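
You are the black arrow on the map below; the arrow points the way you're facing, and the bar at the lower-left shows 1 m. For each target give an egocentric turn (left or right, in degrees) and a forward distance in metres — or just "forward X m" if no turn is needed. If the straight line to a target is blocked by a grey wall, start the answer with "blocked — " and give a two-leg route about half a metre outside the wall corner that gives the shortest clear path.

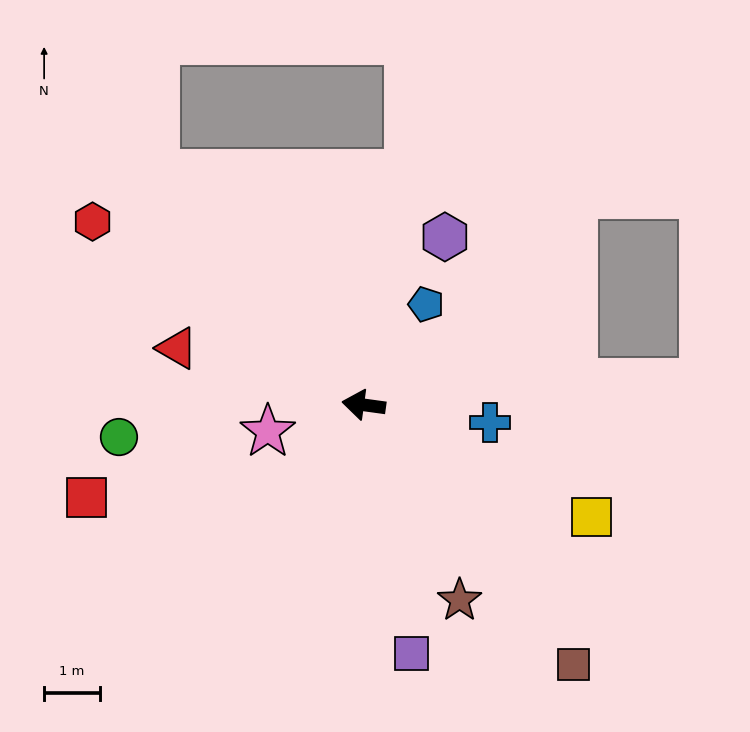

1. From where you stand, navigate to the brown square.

turn left 137°, forward 6.0 m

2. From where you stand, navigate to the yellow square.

turn left 162°, forward 4.5 m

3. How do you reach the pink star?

turn left 23°, forward 1.8 m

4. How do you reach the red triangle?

turn right 9°, forward 3.5 m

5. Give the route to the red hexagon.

turn right 26°, forward 5.8 m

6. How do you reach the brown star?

turn left 124°, forward 3.9 m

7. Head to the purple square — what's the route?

turn left 109°, forward 4.5 m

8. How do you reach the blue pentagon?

turn right 114°, forward 2.1 m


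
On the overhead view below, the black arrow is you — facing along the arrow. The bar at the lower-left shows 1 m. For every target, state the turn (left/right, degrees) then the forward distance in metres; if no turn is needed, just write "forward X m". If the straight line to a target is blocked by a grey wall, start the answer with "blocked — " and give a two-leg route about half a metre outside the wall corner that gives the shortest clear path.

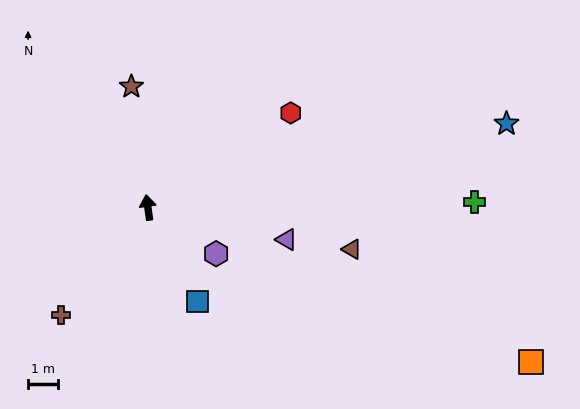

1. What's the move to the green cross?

turn right 97°, forward 10.9 m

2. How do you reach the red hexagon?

turn right 64°, forward 5.7 m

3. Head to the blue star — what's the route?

turn right 85°, forward 12.2 m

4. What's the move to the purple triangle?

turn right 111°, forward 4.7 m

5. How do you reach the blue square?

turn right 160°, forward 3.5 m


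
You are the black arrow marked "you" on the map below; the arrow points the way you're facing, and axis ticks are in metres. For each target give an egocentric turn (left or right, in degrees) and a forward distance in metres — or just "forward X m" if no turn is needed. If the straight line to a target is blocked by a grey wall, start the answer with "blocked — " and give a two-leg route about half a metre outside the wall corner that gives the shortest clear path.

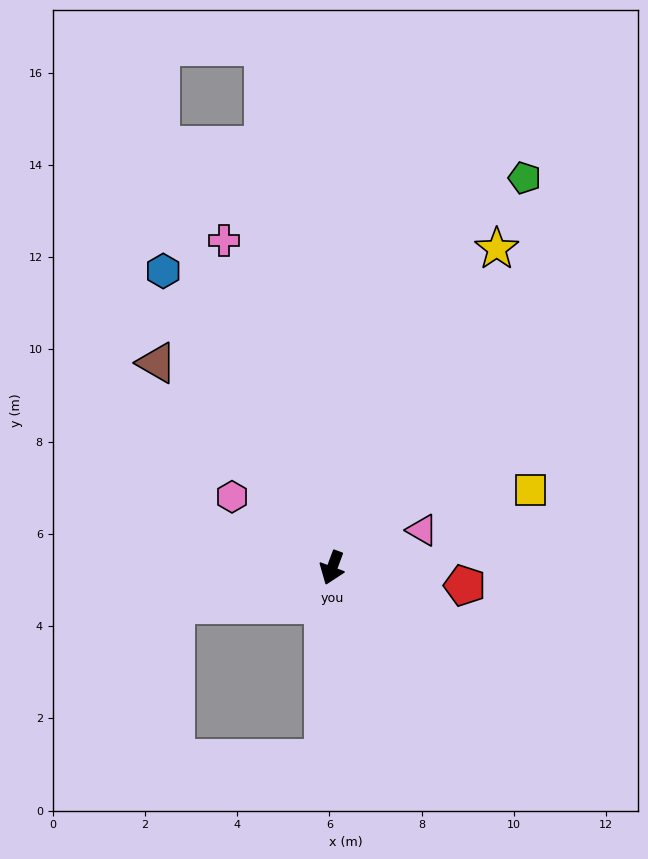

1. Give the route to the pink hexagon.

turn right 105°, forward 2.7 m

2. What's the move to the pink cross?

turn right 141°, forward 7.5 m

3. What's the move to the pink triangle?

turn left 133°, forward 2.1 m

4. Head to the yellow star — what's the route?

turn left 173°, forward 7.8 m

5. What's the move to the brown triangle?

turn right 119°, forward 5.8 m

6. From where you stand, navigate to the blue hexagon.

turn right 130°, forward 7.4 m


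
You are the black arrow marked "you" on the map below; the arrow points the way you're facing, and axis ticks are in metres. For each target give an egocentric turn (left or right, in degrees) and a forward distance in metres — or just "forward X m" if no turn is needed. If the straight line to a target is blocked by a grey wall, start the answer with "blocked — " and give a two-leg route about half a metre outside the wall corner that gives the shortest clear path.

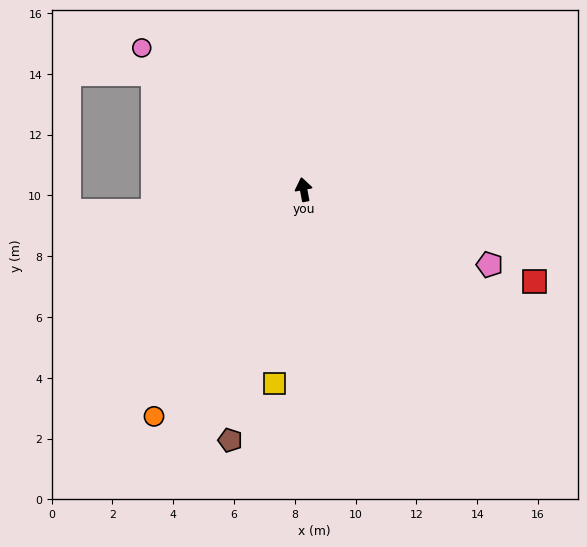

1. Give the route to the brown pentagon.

turn left 153°, forward 8.6 m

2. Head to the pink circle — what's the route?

turn left 38°, forward 7.1 m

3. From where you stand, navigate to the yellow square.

turn left 161°, forward 6.5 m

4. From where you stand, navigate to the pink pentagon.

turn right 123°, forward 6.6 m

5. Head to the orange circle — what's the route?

turn left 136°, forward 8.9 m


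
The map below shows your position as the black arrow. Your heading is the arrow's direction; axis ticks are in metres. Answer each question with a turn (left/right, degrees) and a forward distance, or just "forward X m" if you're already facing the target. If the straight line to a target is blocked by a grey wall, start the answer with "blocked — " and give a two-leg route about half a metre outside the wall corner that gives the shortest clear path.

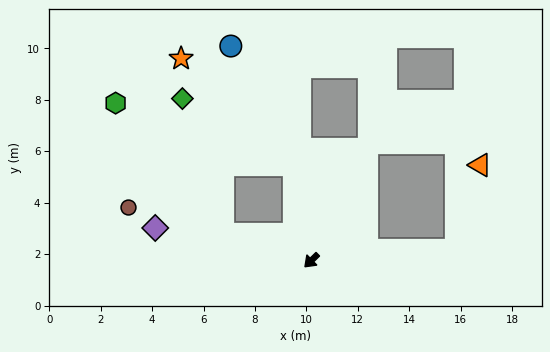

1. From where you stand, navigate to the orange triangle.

blocked — turn left 140°, forward 5.6 m, then turn left 70°, forward 3.4 m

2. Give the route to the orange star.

blocked — turn right 124°, forward 3.8 m, then turn left 36°, forward 6.0 m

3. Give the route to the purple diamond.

turn right 56°, forward 6.2 m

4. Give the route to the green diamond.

blocked — turn right 124°, forward 3.8 m, then turn left 49°, forward 5.1 m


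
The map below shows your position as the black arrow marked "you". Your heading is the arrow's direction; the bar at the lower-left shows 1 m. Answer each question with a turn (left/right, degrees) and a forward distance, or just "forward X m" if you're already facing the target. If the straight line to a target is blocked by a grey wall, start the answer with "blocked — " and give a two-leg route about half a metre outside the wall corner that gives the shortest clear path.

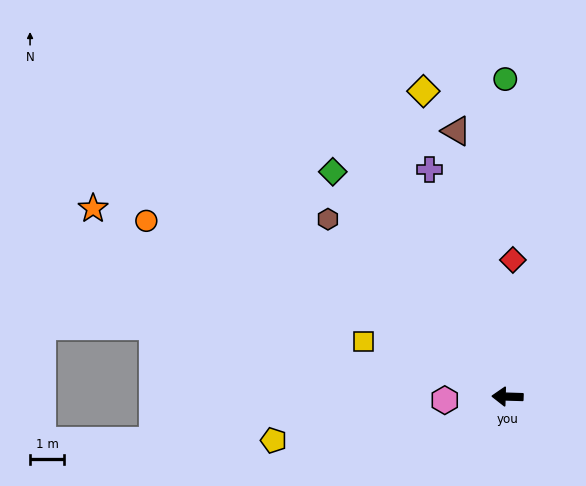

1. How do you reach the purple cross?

turn right 69°, forward 7.0 m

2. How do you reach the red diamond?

turn right 91°, forward 4.0 m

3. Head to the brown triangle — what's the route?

turn right 77°, forward 7.9 m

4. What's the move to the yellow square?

turn right 19°, forward 4.5 m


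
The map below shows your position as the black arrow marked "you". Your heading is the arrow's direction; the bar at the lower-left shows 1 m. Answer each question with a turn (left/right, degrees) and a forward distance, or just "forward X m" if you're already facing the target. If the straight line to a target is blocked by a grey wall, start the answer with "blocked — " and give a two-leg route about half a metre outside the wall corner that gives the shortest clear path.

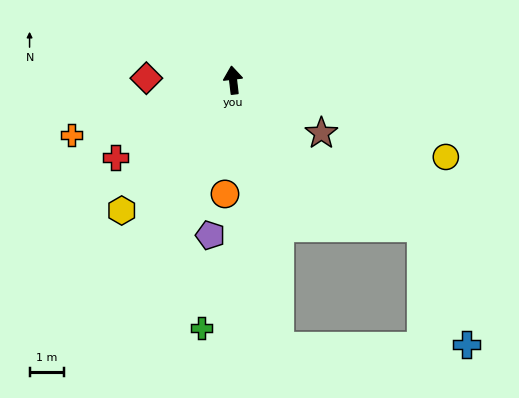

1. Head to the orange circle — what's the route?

turn left 169°, forward 3.3 m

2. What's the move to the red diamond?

turn left 82°, forward 2.5 m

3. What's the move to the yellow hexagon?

turn left 133°, forward 5.0 m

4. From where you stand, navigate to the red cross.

turn left 117°, forward 4.1 m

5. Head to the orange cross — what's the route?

turn left 102°, forward 5.0 m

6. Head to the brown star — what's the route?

turn right 128°, forward 3.0 m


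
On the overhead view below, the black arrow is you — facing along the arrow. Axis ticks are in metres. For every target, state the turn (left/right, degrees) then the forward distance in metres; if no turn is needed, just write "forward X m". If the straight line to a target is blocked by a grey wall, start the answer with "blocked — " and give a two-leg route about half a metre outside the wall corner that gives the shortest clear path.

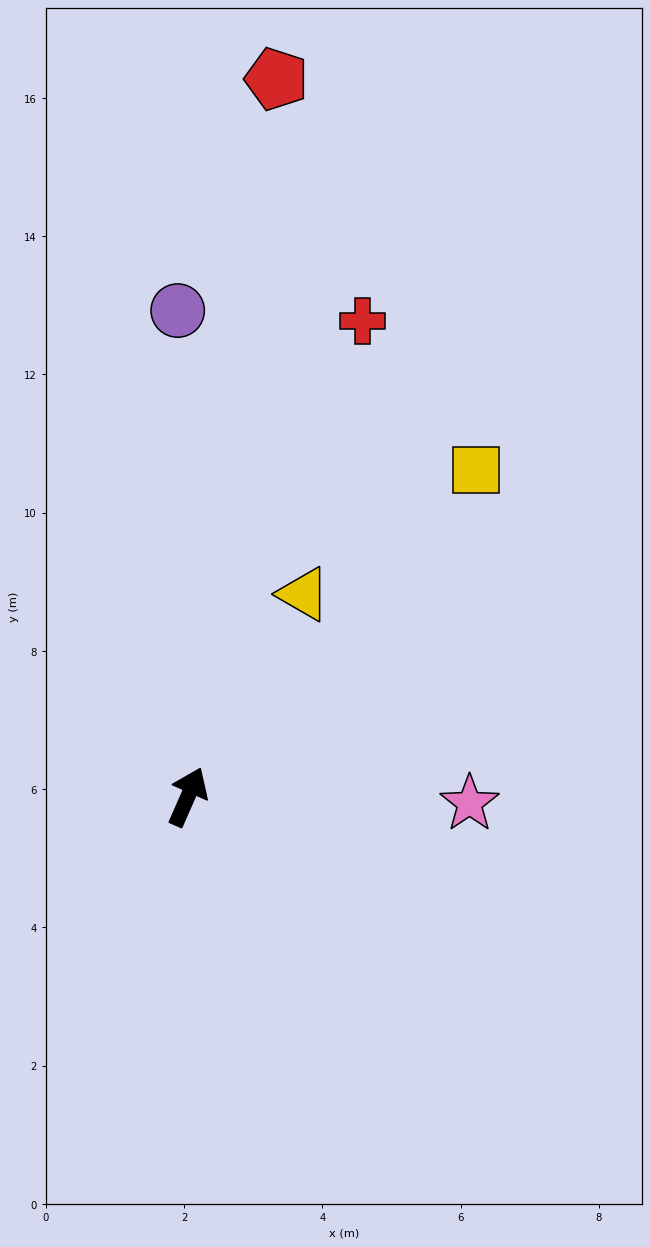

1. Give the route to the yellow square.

turn right 18°, forward 6.3 m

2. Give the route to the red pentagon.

turn left 17°, forward 10.5 m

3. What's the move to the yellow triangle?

turn right 6°, forward 3.4 m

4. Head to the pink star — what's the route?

turn right 68°, forward 4.1 m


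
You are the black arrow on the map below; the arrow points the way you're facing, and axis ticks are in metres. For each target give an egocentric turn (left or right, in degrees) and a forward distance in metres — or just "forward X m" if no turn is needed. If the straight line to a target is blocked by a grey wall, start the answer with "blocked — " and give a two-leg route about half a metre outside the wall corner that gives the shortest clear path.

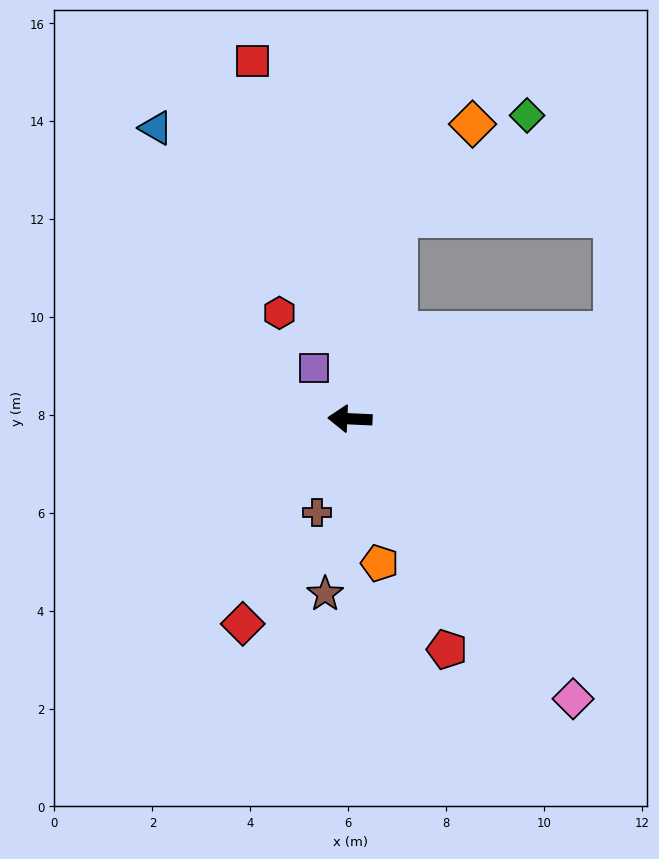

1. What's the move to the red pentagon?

turn left 115°, forward 5.1 m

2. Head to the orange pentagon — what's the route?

turn left 104°, forward 3.0 m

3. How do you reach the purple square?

turn right 52°, forward 1.3 m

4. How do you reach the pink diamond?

turn left 131°, forward 7.3 m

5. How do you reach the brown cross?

turn left 73°, forward 2.0 m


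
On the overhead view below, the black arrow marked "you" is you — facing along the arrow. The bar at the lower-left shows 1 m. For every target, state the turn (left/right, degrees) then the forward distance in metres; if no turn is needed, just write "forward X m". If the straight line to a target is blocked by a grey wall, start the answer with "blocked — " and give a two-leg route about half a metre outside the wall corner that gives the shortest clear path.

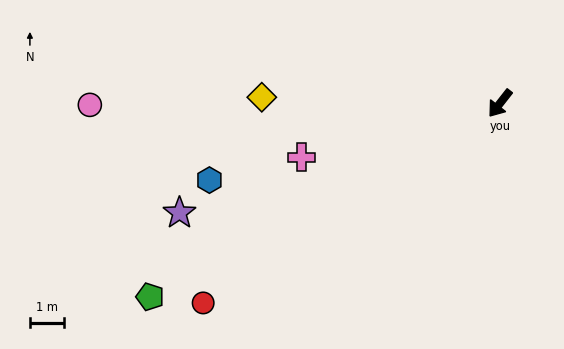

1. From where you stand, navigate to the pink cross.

turn right 37°, forward 6.0 m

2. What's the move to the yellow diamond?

turn right 53°, forward 6.9 m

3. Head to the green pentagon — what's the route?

turn right 23°, forward 11.6 m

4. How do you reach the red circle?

turn right 18°, forward 10.4 m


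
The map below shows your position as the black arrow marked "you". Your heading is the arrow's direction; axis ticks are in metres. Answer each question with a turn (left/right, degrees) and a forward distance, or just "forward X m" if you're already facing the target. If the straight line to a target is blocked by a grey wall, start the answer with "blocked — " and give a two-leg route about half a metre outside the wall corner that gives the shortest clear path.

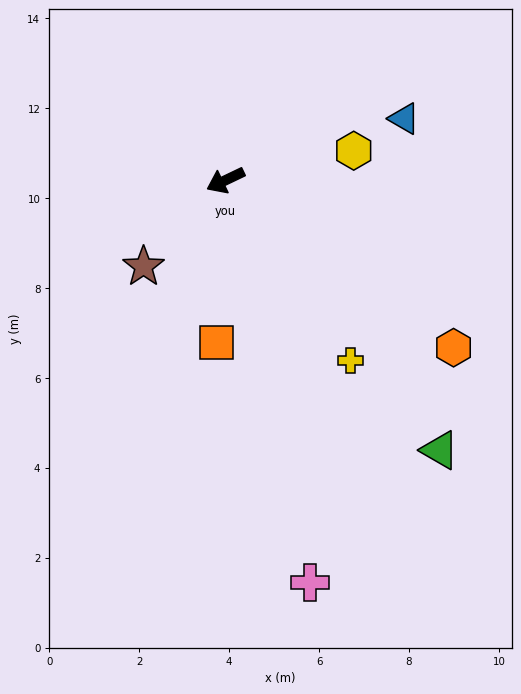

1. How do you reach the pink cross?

turn left 76°, forward 9.1 m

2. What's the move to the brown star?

turn left 21°, forward 2.6 m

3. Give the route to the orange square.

turn left 61°, forward 3.6 m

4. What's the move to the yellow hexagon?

turn left 167°, forward 2.9 m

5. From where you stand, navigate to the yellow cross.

turn left 99°, forward 4.9 m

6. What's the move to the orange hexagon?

turn left 118°, forward 6.3 m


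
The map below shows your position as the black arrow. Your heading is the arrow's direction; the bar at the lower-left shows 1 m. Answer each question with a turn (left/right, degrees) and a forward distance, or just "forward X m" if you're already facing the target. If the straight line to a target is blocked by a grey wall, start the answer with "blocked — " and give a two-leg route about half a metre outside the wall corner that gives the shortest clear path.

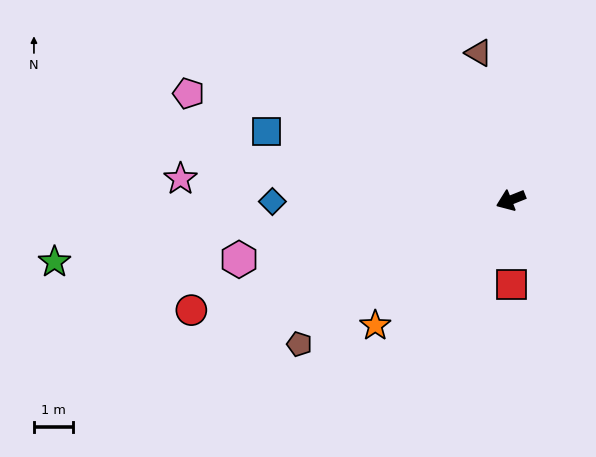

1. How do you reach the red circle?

turn right 3°, forward 8.6 m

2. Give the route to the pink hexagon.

turn right 9°, forward 7.1 m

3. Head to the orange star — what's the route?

turn left 21°, forward 4.7 m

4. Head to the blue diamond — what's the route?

turn right 21°, forward 6.0 m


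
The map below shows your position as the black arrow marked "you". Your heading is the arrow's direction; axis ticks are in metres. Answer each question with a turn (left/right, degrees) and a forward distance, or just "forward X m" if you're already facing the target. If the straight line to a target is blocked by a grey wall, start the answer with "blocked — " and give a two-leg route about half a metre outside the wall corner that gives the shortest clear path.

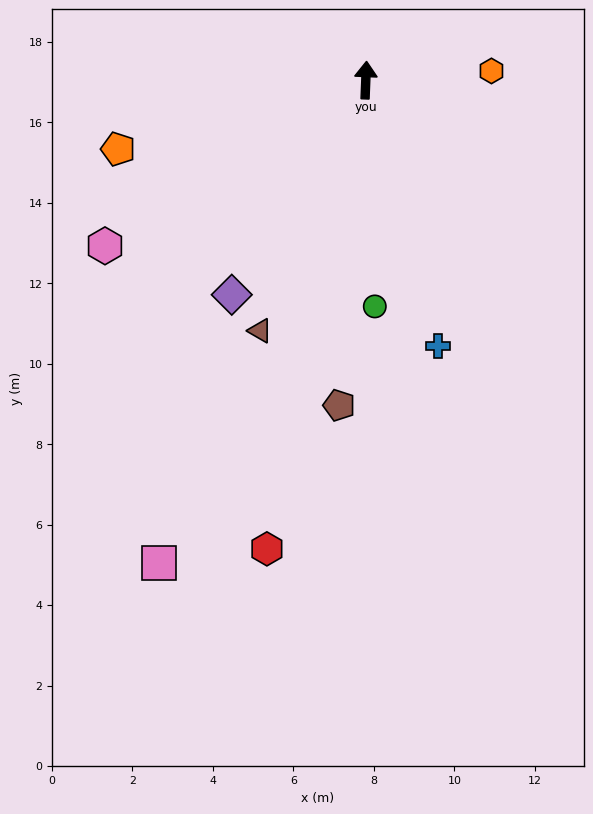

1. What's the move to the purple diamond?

turn left 150°, forward 6.3 m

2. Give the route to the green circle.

turn right 175°, forward 5.6 m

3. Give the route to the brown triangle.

turn left 159°, forward 6.8 m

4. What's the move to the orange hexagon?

turn right 84°, forward 3.1 m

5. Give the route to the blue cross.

turn right 163°, forward 6.8 m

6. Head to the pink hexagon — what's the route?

turn left 125°, forward 7.7 m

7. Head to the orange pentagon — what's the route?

turn left 108°, forward 6.4 m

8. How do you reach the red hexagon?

turn left 170°, forward 11.9 m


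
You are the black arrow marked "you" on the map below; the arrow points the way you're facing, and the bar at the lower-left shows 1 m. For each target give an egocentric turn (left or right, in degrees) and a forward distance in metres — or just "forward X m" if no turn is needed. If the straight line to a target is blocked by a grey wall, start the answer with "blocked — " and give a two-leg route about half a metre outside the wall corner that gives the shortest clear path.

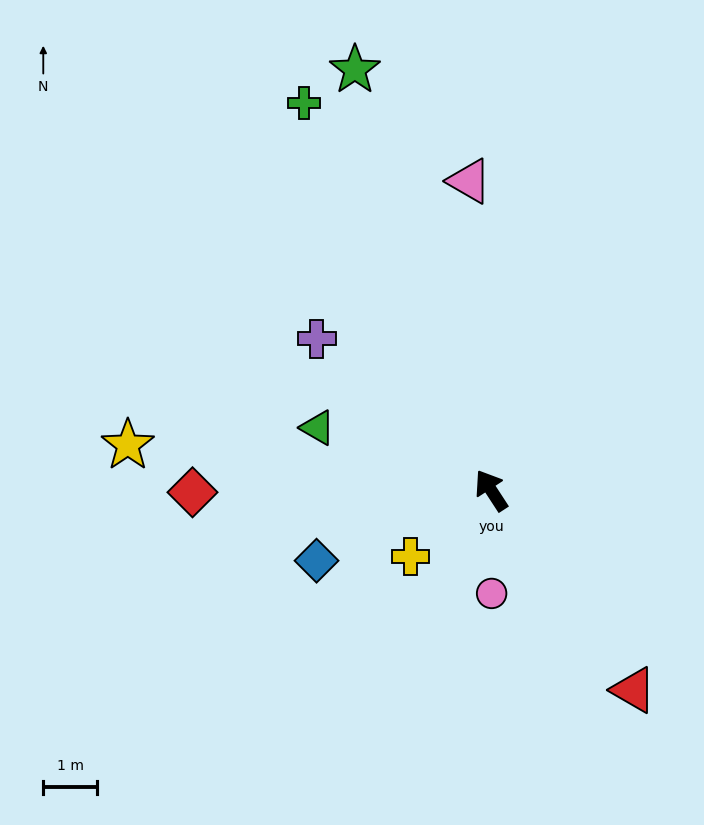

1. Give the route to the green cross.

turn right 7°, forward 8.0 m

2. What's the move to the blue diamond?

turn left 79°, forward 3.5 m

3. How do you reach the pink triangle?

turn right 29°, forward 5.8 m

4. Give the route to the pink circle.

turn left 147°, forward 1.9 m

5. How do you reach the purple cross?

turn left 16°, forward 4.3 m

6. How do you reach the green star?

turn right 15°, forward 8.3 m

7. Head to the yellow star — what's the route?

turn left 50°, forward 6.8 m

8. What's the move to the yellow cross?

turn left 96°, forward 1.9 m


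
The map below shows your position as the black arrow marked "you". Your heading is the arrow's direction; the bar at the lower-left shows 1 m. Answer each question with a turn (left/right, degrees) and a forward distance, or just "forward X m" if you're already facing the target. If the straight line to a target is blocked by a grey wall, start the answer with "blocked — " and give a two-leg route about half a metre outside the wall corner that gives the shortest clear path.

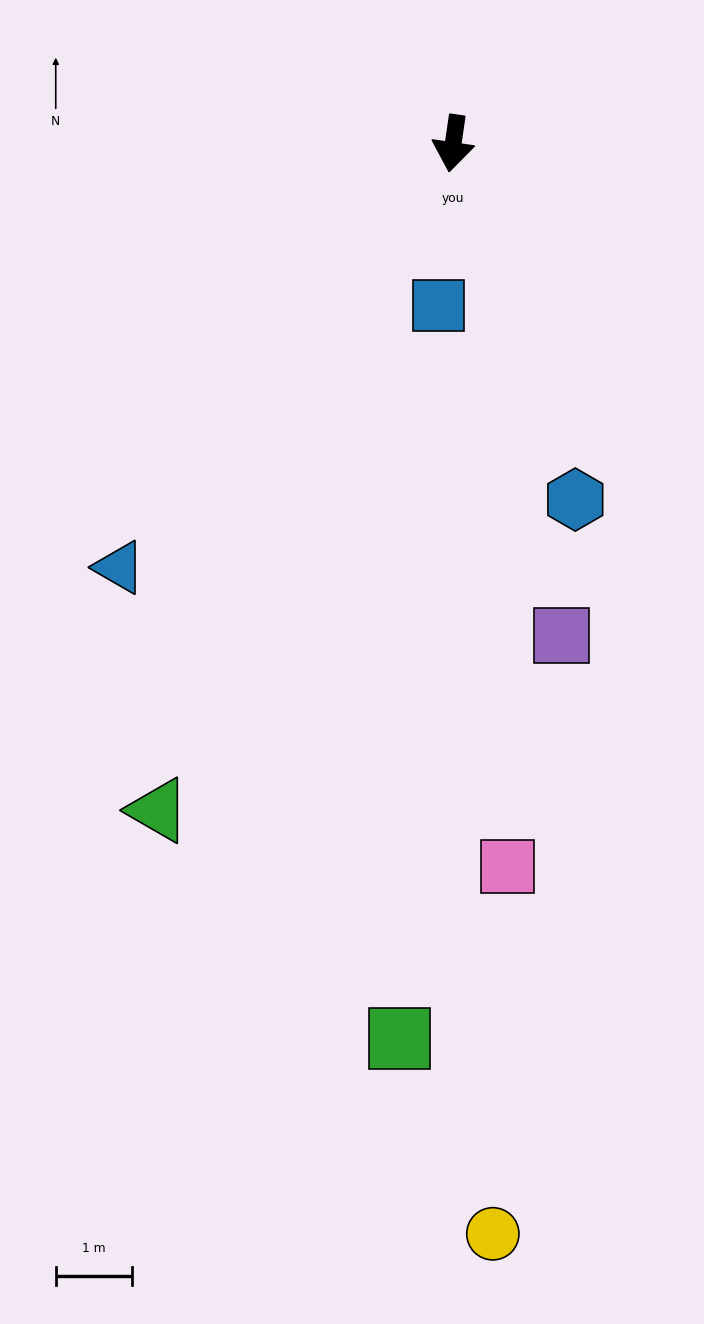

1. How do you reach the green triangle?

turn right 16°, forward 9.5 m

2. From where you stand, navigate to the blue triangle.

turn right 30°, forward 7.0 m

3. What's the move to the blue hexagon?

turn left 27°, forward 4.9 m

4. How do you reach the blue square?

turn left 3°, forward 2.1 m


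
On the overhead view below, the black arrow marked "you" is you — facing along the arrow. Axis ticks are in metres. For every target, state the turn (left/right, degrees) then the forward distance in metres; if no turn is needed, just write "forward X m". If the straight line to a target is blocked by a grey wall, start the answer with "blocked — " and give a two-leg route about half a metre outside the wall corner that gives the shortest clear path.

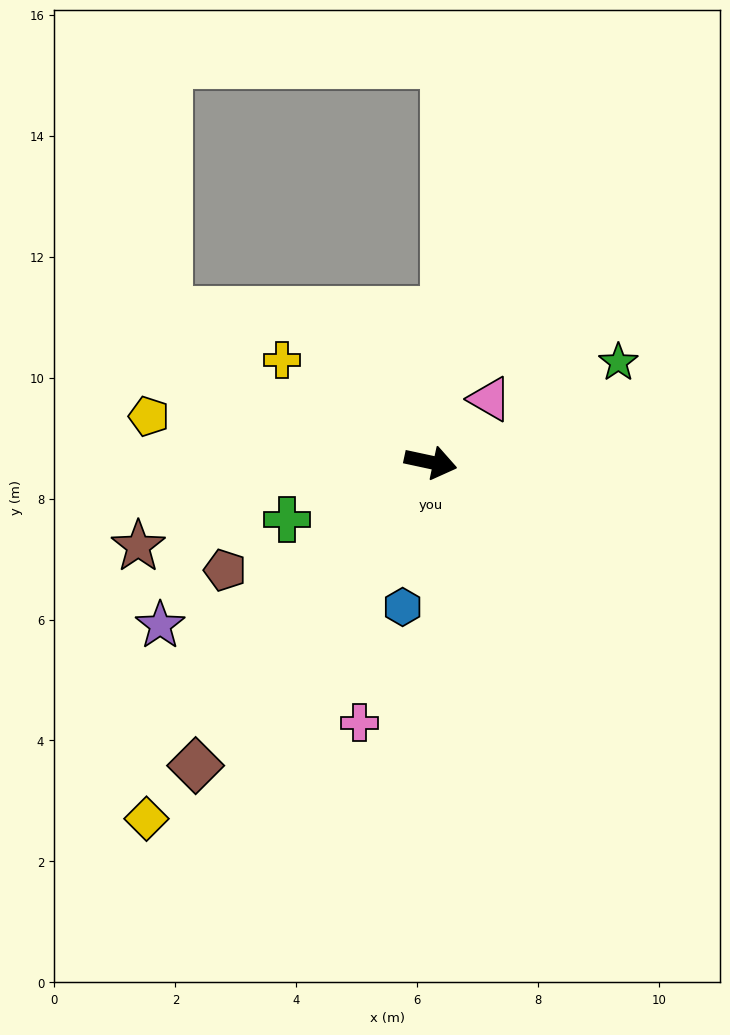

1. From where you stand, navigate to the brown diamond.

turn right 116°, forward 6.3 m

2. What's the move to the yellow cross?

turn left 158°, forward 3.0 m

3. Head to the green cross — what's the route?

turn right 146°, forward 2.6 m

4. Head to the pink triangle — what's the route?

turn left 59°, forward 1.4 m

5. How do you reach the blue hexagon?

turn right 89°, forward 2.4 m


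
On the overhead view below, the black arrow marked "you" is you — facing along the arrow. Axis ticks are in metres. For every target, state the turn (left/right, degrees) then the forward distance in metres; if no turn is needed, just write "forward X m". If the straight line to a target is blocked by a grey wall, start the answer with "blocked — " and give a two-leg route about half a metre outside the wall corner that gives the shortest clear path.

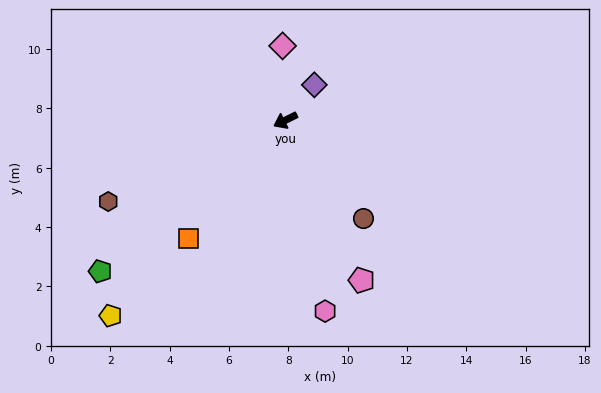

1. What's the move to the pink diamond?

turn right 114°, forward 2.5 m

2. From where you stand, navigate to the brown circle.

turn left 102°, forward 4.2 m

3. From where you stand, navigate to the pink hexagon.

turn left 75°, forward 6.6 m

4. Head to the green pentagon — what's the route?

turn left 13°, forward 8.1 m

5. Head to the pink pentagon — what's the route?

turn left 89°, forward 6.0 m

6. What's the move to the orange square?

turn left 24°, forward 5.2 m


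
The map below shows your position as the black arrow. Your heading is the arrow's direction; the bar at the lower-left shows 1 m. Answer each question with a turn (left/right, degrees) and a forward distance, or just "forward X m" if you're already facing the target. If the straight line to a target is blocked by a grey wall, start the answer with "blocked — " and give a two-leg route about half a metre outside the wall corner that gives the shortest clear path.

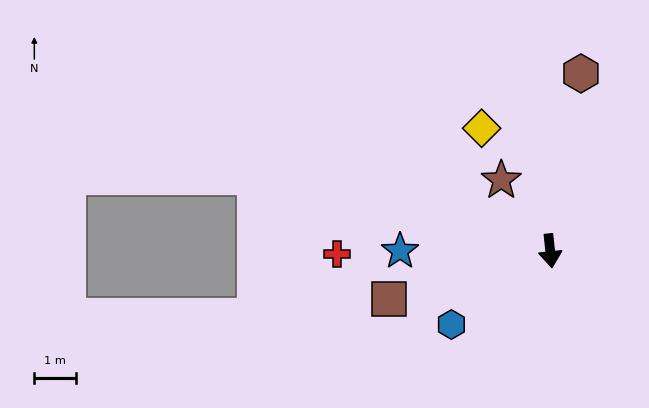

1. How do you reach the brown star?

turn right 151°, forward 2.0 m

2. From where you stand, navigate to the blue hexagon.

turn right 59°, forward 2.9 m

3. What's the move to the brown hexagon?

turn left 164°, forward 4.3 m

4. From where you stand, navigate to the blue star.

turn right 96°, forward 3.6 m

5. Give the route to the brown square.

turn right 79°, forward 4.0 m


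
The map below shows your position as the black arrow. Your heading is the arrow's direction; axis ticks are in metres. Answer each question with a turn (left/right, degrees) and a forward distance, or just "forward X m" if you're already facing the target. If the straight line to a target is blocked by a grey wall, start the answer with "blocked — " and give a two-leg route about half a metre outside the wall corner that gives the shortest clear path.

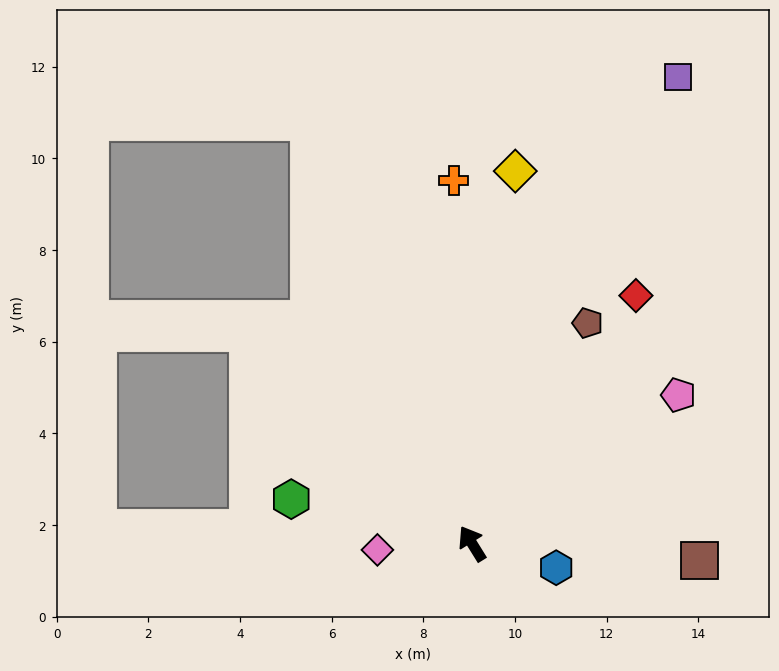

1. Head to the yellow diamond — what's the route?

turn right 38°, forward 8.2 m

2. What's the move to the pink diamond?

turn left 62°, forward 2.1 m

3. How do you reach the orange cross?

turn right 29°, forward 7.9 m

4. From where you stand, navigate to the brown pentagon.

turn right 59°, forward 5.4 m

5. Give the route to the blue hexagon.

turn right 138°, forward 1.9 m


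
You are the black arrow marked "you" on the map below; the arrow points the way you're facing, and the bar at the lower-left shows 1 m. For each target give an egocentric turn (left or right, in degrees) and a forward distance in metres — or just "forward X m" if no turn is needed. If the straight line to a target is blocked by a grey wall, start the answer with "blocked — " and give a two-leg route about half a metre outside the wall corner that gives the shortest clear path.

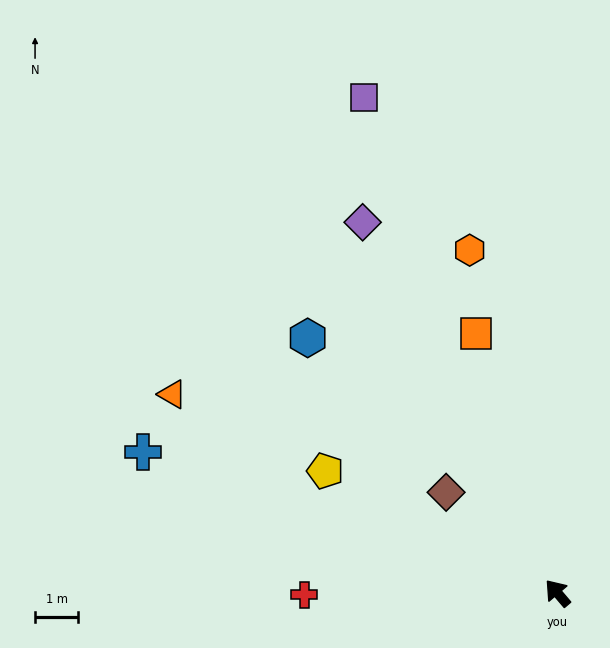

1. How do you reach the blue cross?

turn left 31°, forward 10.2 m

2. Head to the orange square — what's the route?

turn right 23°, forward 6.3 m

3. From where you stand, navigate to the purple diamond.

turn right 13°, forward 9.7 m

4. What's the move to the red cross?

turn left 50°, forward 5.9 m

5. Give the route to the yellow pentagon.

turn left 22°, forward 6.1 m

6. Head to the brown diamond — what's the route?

turn left 7°, forward 3.5 m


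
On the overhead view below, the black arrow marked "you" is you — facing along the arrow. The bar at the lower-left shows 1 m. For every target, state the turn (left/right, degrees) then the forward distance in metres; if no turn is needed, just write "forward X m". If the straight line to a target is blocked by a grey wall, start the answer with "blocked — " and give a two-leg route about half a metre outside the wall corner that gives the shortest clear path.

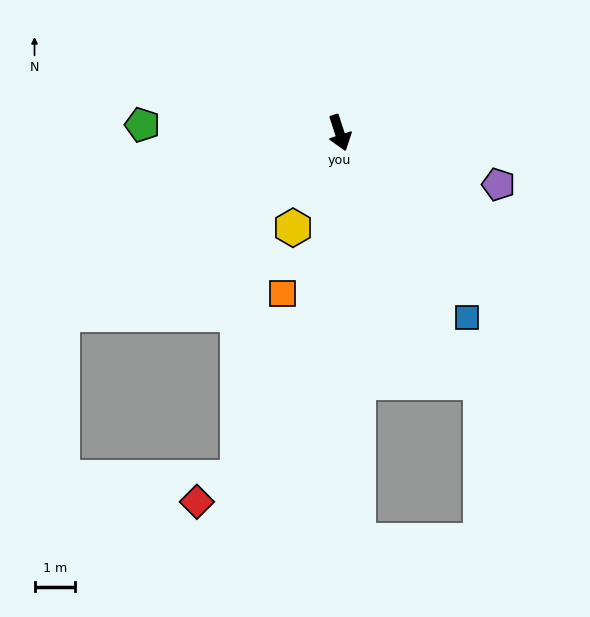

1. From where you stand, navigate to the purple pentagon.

turn left 54°, forward 4.1 m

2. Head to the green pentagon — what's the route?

turn right 110°, forward 4.8 m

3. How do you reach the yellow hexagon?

turn right 44°, forward 2.6 m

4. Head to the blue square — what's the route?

turn left 16°, forward 5.5 m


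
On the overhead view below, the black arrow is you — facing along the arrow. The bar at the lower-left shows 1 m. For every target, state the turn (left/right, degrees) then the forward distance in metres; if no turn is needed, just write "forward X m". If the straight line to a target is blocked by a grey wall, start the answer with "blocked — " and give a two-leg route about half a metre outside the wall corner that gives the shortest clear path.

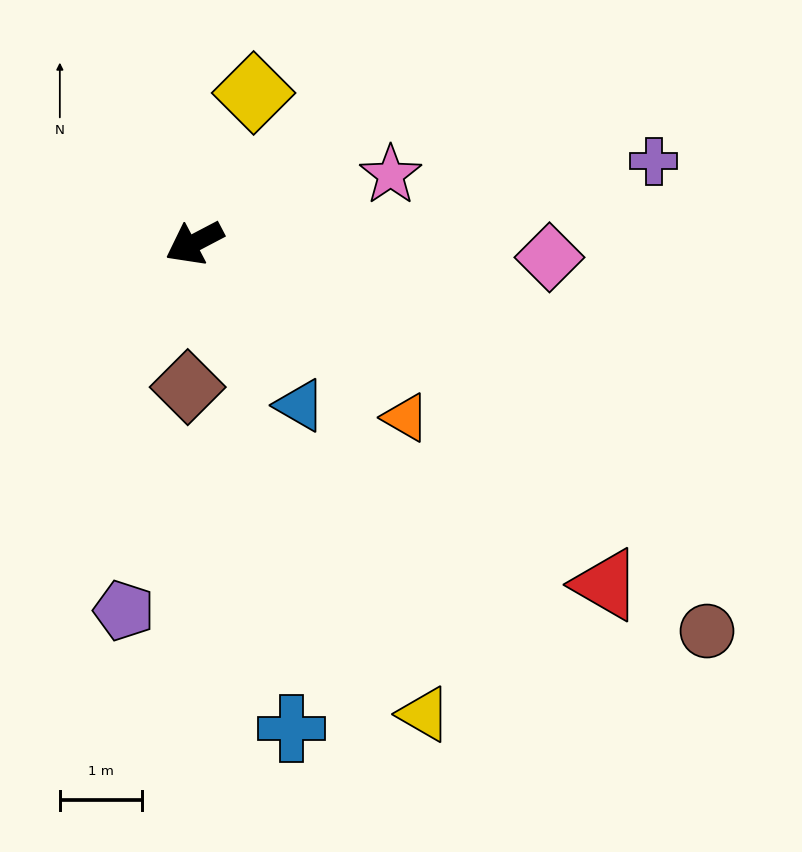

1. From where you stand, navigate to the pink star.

turn left 171°, forward 2.5 m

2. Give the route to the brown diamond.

turn left 60°, forward 1.8 m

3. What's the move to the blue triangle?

turn left 95°, forward 2.4 m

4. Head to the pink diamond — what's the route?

turn left 150°, forward 4.3 m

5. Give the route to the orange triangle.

turn left 113°, forward 3.3 m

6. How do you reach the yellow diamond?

turn right 139°, forward 2.0 m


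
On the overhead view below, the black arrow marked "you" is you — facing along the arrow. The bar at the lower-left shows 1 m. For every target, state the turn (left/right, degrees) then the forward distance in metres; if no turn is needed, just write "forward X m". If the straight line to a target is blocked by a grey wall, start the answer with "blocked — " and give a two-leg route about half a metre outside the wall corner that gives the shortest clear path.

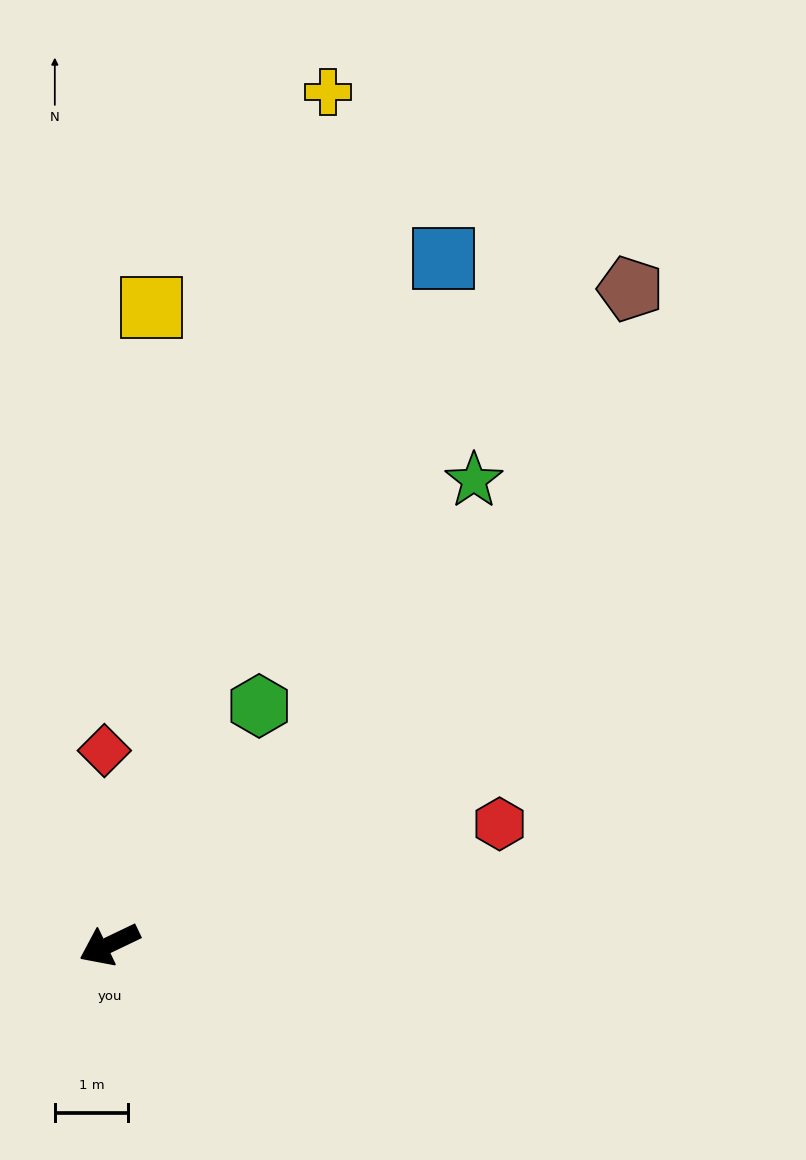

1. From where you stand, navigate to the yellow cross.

turn right 130°, forward 12.0 m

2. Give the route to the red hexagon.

turn left 172°, forward 5.5 m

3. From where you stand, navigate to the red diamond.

turn right 114°, forward 2.6 m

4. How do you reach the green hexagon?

turn right 148°, forward 3.8 m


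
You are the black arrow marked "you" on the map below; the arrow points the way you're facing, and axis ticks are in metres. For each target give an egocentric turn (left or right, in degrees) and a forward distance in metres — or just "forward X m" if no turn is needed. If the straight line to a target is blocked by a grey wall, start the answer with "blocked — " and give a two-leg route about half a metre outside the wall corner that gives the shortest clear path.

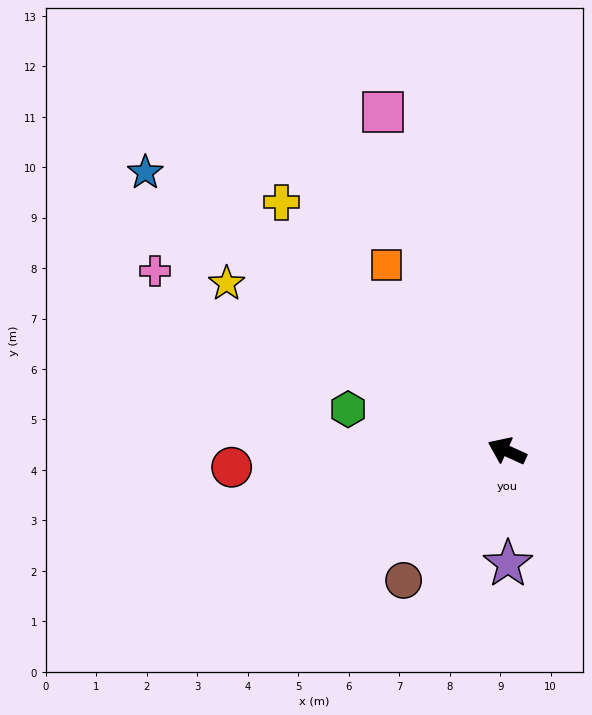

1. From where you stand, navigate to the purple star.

turn left 115°, forward 2.2 m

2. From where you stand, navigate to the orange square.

turn right 33°, forward 4.4 m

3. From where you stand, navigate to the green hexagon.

turn left 10°, forward 3.3 m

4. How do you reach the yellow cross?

turn right 23°, forward 6.6 m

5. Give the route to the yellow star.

turn right 6°, forward 6.5 m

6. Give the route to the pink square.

turn right 45°, forward 7.2 m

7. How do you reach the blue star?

turn right 13°, forward 9.0 m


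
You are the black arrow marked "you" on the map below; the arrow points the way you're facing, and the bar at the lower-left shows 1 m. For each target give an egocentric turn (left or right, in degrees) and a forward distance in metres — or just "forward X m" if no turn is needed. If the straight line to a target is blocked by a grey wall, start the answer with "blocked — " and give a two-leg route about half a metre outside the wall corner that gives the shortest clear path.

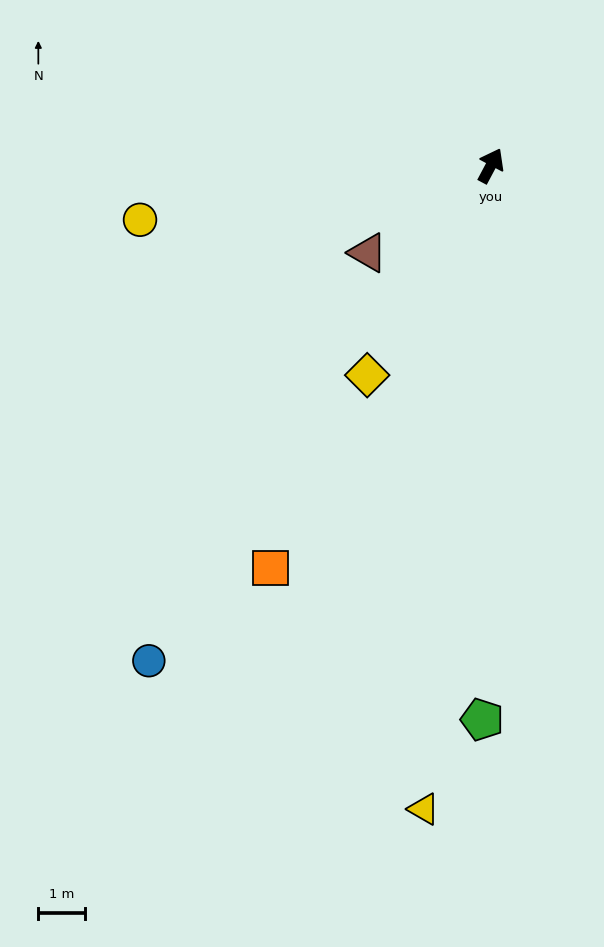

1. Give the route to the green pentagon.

turn right 153°, forward 12.0 m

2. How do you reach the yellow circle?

turn left 127°, forward 7.7 m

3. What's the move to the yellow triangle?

turn right 158°, forward 14.0 m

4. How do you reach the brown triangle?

turn left 153°, forward 3.3 m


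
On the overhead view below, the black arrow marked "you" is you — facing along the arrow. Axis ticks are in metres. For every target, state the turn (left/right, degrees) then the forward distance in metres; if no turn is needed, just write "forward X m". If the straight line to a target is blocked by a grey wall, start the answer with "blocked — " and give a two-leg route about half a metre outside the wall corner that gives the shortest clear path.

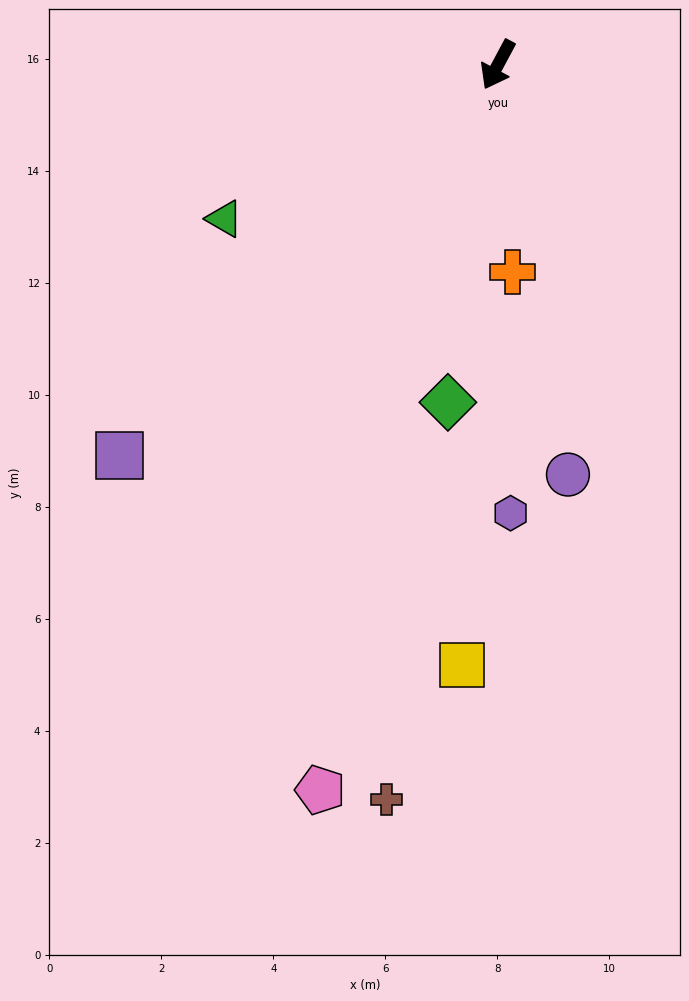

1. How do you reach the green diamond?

turn left 20°, forward 6.1 m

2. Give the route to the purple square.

turn right 16°, forward 9.7 m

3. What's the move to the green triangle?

turn right 32°, forward 5.6 m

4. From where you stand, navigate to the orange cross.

turn left 32°, forward 3.7 m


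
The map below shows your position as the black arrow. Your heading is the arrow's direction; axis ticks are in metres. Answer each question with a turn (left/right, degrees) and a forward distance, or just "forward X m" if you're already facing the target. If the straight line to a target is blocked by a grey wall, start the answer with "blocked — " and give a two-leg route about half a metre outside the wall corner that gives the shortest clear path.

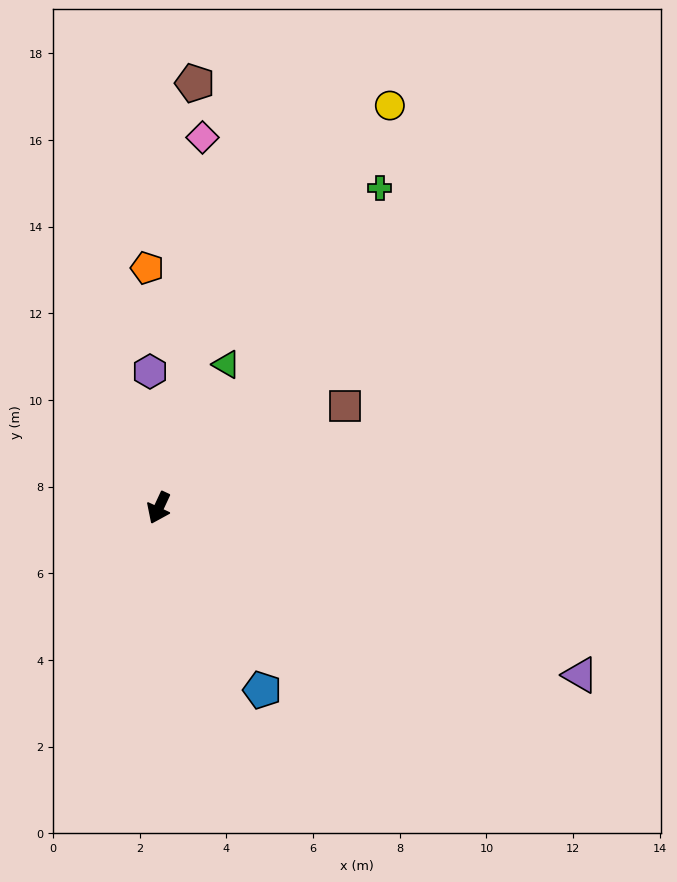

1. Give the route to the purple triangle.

turn left 93°, forward 10.5 m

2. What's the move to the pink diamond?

turn right 162°, forward 8.6 m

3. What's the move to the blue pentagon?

turn left 55°, forward 4.8 m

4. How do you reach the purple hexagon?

turn right 151°, forward 3.2 m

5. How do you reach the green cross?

turn left 170°, forward 9.0 m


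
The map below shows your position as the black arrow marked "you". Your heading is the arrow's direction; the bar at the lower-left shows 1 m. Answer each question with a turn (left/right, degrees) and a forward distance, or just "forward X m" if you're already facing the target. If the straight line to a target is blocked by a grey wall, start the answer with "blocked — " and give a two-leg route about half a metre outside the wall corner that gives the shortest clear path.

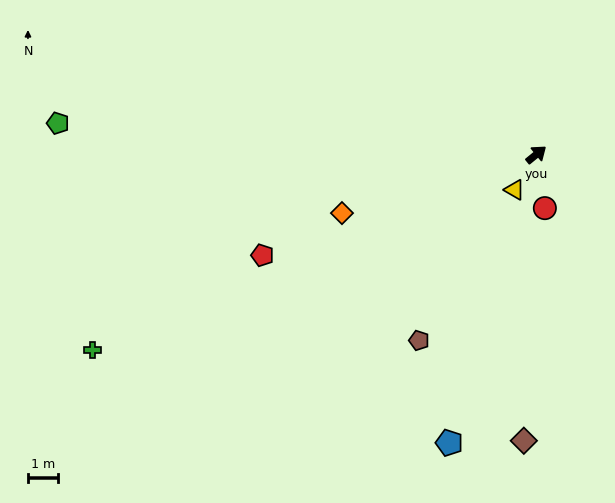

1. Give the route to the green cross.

turn left 165°, forward 16.3 m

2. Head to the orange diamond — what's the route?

turn left 158°, forward 6.8 m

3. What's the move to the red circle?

turn right 120°, forward 1.8 m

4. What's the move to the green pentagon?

turn left 137°, forward 16.1 m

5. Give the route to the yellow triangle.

turn right 161°, forward 1.4 m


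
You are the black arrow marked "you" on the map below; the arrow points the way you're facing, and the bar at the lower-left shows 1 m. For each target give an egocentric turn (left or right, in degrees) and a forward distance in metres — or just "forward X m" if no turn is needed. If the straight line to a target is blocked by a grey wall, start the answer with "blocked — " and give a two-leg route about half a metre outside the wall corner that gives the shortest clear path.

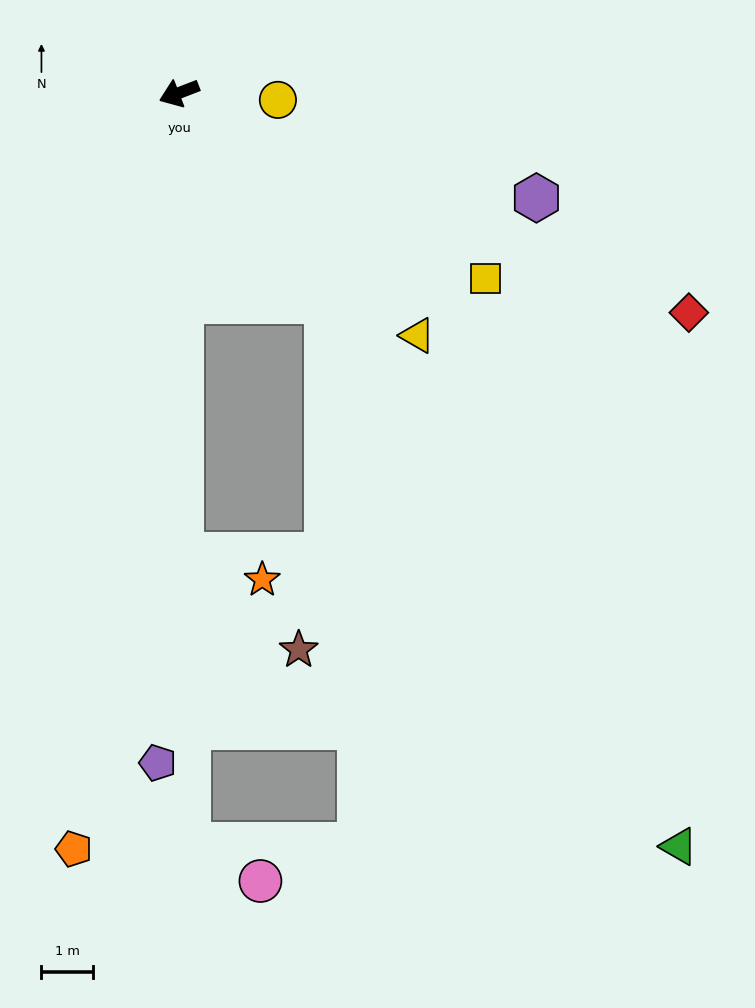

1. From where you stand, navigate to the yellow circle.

turn left 155°, forward 1.9 m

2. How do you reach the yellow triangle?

turn left 113°, forward 6.5 m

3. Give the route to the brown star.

blocked — turn left 69°, forward 8.9 m, then turn left 51°, forward 2.9 m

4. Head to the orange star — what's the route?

blocked — turn left 69°, forward 8.9 m, then turn left 73°, forward 1.6 m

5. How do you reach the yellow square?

turn left 128°, forward 6.9 m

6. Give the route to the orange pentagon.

turn left 61°, forward 14.7 m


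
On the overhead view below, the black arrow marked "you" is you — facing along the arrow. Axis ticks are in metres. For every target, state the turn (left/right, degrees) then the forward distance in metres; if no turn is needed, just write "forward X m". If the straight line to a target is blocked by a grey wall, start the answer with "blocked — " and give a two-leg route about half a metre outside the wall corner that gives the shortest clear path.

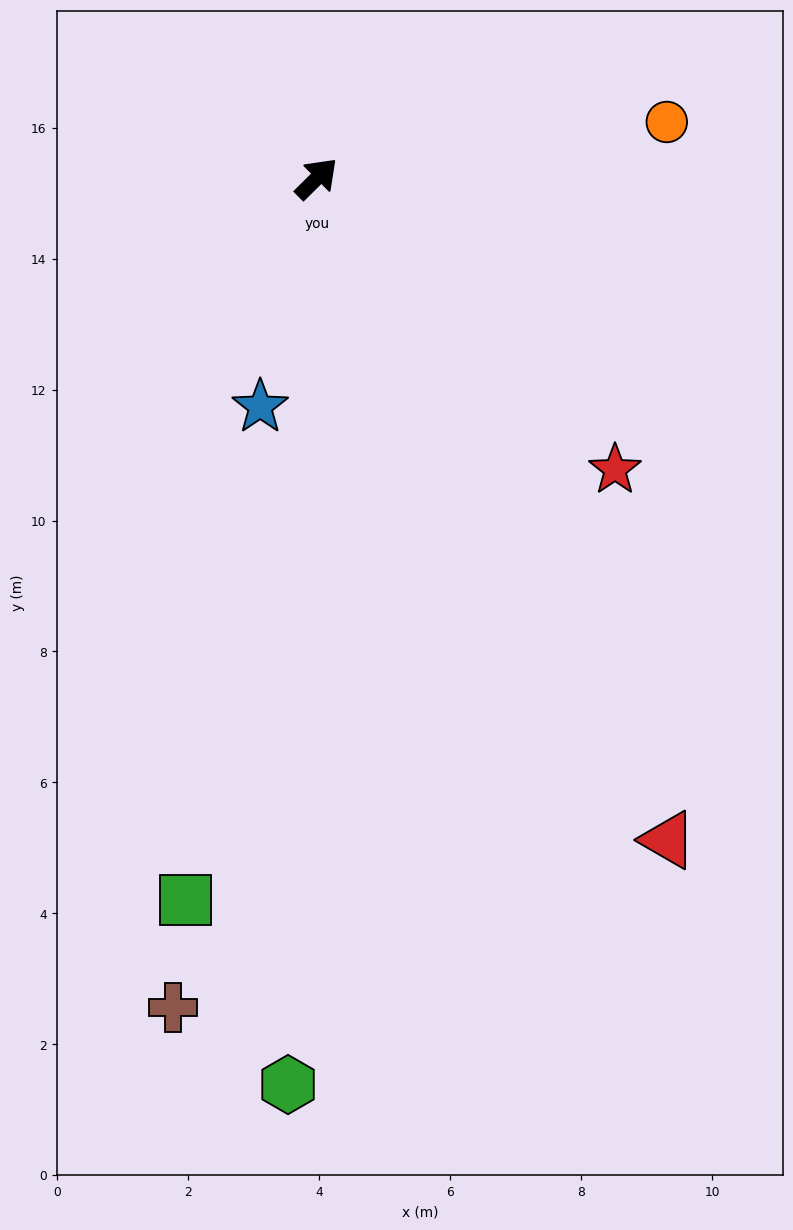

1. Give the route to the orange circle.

turn right 36°, forward 5.4 m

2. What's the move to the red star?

turn right 89°, forward 6.4 m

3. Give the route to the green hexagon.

turn right 137°, forward 13.8 m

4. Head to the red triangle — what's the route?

turn right 107°, forward 11.4 m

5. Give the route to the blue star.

turn right 149°, forward 3.6 m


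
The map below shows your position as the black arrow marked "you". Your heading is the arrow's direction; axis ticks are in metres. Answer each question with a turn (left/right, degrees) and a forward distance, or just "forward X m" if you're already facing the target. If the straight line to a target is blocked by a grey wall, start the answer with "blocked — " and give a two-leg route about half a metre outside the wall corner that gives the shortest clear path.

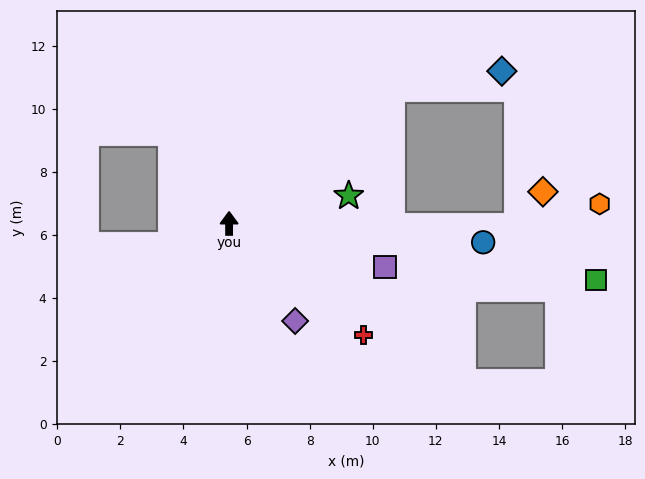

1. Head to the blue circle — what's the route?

turn right 94°, forward 8.1 m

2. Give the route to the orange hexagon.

blocked — turn right 91°, forward 9.1 m, then turn left 16°, forward 2.7 m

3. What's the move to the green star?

turn right 77°, forward 3.9 m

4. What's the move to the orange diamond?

blocked — turn right 91°, forward 9.1 m, then turn left 54°, forward 1.4 m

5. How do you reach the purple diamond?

turn right 146°, forward 3.7 m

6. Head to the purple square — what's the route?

turn right 106°, forward 5.1 m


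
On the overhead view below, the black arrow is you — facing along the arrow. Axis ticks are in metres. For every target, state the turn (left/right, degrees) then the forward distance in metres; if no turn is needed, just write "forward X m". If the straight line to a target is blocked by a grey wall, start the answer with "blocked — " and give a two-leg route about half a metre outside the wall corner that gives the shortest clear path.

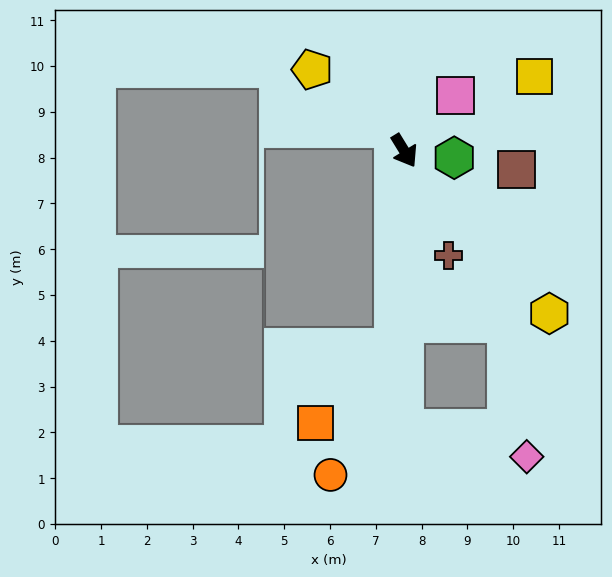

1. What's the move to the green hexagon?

turn left 51°, forward 1.1 m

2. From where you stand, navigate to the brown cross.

turn right 9°, forward 2.5 m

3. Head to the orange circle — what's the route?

blocked — turn right 35°, forward 4.3 m, then turn right 23°, forward 3.1 m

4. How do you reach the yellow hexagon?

turn left 10°, forward 4.8 m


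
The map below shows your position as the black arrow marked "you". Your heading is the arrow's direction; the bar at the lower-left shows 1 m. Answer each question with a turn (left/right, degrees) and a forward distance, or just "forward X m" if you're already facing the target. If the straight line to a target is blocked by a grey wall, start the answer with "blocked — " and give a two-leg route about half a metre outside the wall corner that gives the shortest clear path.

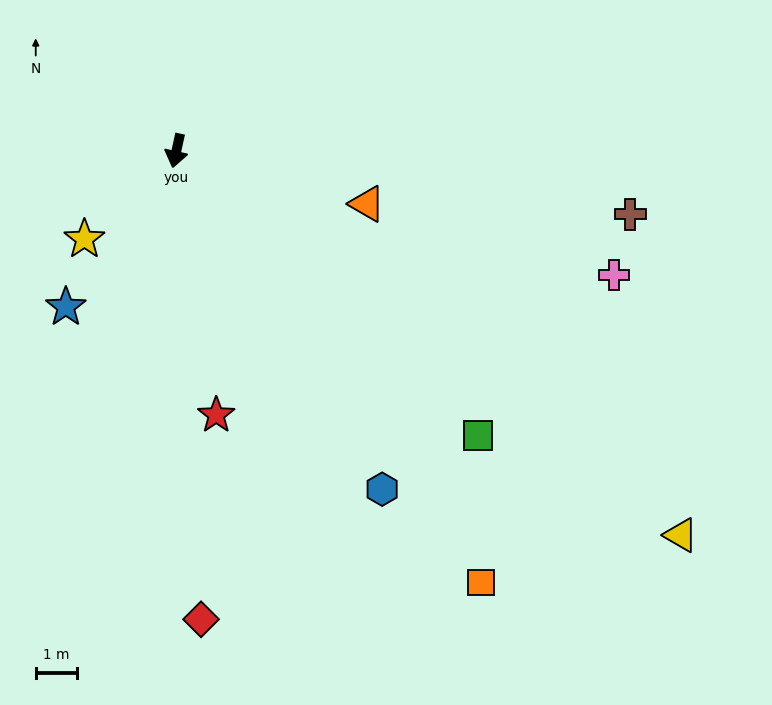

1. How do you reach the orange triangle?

turn left 87°, forward 4.8 m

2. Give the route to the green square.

turn left 59°, forward 10.0 m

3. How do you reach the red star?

turn left 21°, forward 6.4 m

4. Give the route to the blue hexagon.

turn left 44°, forward 9.6 m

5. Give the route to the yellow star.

turn right 34°, forward 3.1 m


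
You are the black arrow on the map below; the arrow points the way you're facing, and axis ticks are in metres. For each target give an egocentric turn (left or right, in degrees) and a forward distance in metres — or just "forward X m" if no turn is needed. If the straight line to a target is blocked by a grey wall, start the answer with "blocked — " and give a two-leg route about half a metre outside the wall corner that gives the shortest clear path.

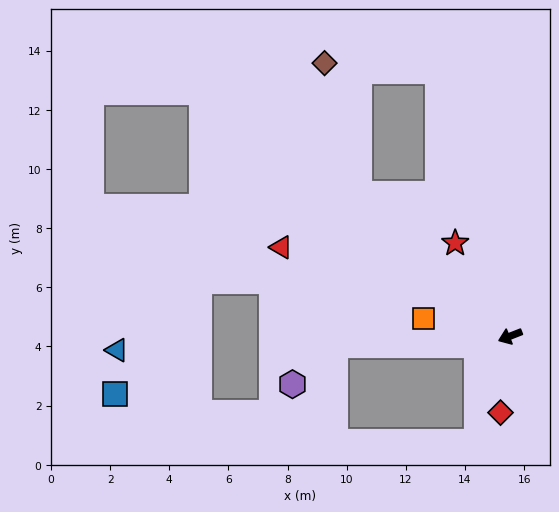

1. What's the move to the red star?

turn right 81°, forward 3.7 m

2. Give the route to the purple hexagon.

blocked — turn right 18°, forward 5.9 m, then turn left 38°, forward 2.0 m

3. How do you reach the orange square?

turn right 33°, forward 3.0 m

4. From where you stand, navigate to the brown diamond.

blocked — turn right 65°, forward 7.0 m, then turn right 31°, forward 4.6 m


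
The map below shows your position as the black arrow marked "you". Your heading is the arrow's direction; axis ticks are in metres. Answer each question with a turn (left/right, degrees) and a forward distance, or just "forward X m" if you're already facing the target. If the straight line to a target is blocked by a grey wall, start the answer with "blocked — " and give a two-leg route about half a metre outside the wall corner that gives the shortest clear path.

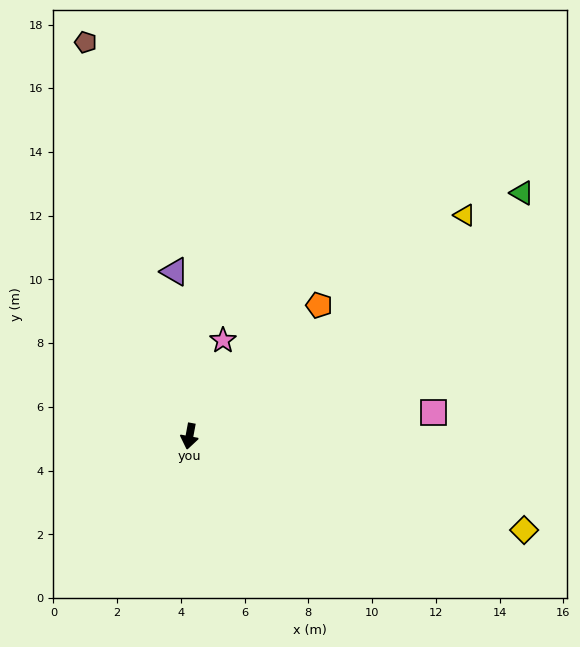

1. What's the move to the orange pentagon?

turn left 146°, forward 5.8 m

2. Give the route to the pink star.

turn left 171°, forward 3.2 m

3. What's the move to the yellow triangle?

turn left 139°, forward 11.1 m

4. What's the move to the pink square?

turn left 106°, forward 7.7 m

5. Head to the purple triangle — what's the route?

turn right 164°, forward 5.2 m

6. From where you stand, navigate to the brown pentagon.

turn right 155°, forward 12.8 m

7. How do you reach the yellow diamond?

turn left 85°, forward 10.9 m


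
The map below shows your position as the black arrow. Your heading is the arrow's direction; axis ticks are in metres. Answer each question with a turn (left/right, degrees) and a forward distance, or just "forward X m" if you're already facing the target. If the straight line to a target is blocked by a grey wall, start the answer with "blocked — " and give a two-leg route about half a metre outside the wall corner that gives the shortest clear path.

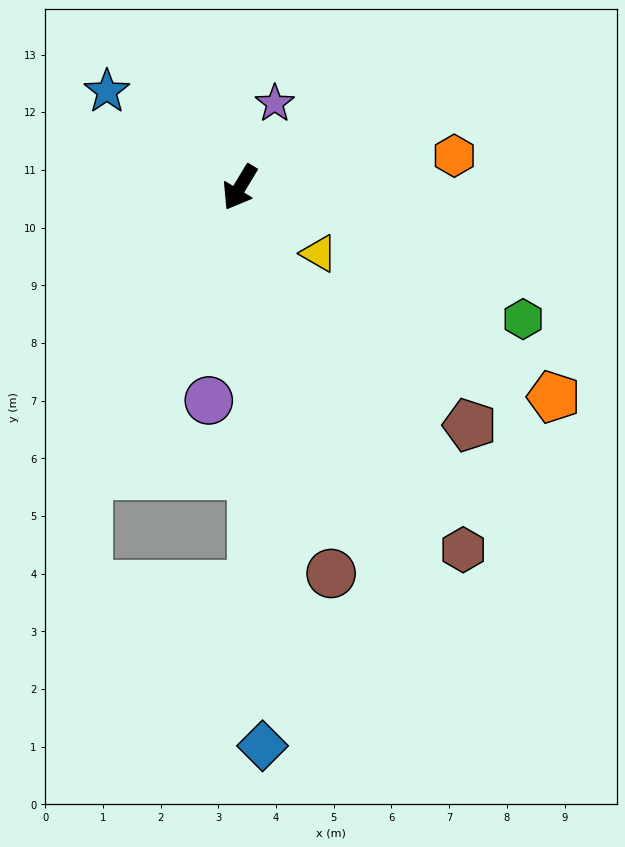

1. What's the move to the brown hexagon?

turn left 63°, forward 7.4 m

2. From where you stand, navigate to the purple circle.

turn left 23°, forward 3.7 m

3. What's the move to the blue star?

turn right 95°, forward 2.8 m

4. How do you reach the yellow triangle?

turn left 81°, forward 1.8 m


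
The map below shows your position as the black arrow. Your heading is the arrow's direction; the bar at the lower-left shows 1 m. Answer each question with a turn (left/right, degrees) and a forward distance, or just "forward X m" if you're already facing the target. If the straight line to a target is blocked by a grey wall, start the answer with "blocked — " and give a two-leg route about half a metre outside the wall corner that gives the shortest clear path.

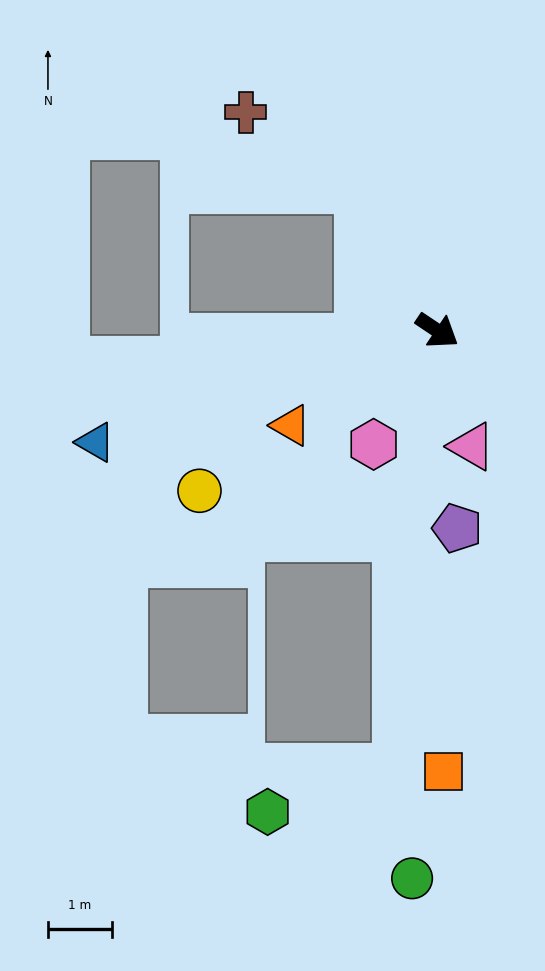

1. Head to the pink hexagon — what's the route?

turn right 85°, forward 2.0 m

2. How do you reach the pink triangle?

turn right 40°, forward 1.9 m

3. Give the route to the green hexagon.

blocked — turn right 61°, forward 6.9 m, then turn right 68°, forward 2.2 m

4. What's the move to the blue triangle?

turn right 128°, forward 5.6 m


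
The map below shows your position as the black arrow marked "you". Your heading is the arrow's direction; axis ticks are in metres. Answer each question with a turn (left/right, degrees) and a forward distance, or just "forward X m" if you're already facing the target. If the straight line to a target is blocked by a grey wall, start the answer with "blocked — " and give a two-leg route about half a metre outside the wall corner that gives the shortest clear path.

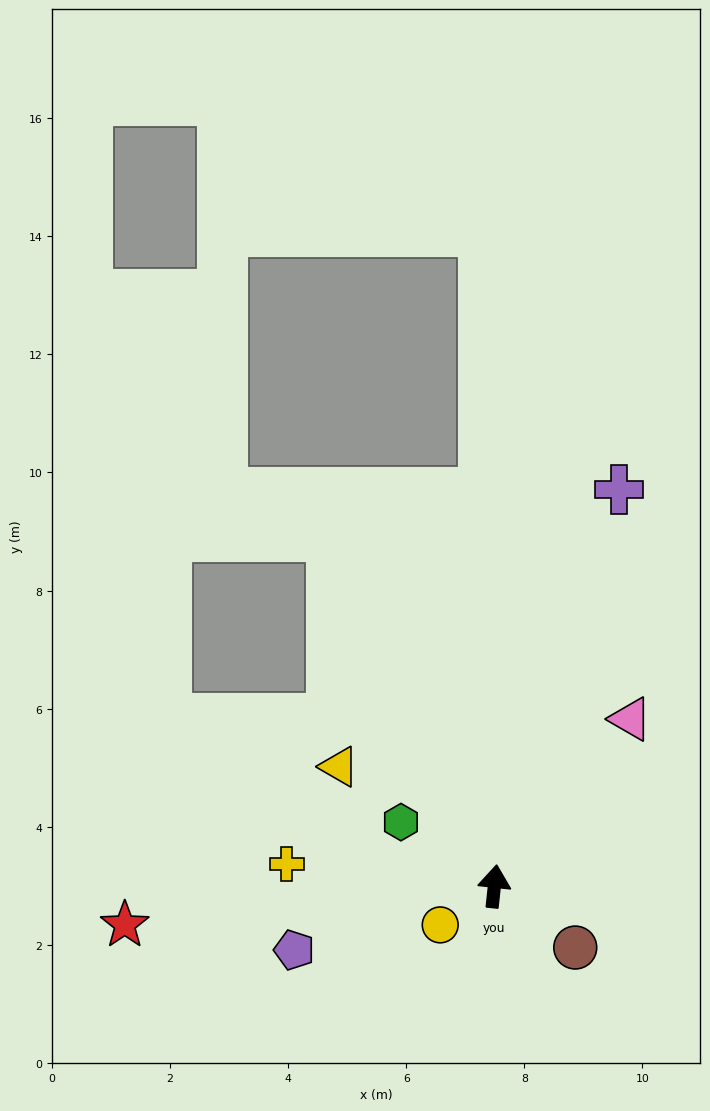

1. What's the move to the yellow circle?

turn left 132°, forward 1.1 m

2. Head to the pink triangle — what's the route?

turn right 33°, forward 3.6 m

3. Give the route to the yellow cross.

turn left 90°, forward 3.5 m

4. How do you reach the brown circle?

turn right 121°, forward 1.7 m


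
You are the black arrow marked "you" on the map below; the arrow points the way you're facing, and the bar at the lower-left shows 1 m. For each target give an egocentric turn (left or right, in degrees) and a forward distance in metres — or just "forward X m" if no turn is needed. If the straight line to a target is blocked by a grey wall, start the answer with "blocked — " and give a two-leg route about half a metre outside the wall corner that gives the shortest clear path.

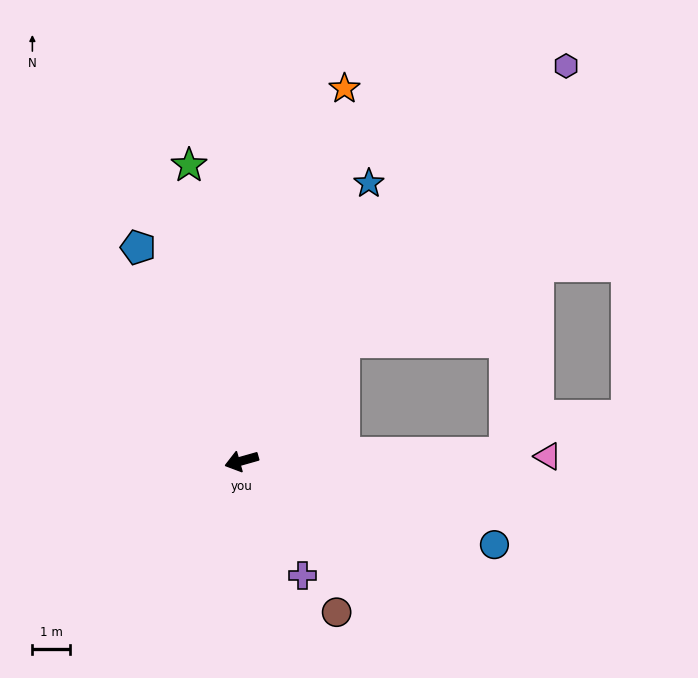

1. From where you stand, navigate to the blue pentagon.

turn right 80°, forward 6.2 m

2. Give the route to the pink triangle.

turn left 165°, forward 8.0 m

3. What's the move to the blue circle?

turn left 146°, forward 7.0 m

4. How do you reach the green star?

turn right 96°, forward 7.9 m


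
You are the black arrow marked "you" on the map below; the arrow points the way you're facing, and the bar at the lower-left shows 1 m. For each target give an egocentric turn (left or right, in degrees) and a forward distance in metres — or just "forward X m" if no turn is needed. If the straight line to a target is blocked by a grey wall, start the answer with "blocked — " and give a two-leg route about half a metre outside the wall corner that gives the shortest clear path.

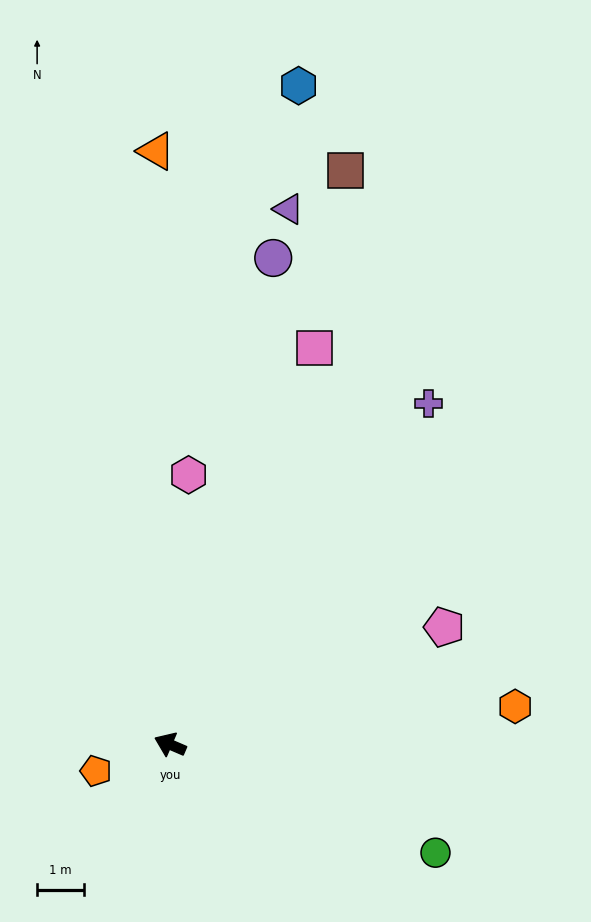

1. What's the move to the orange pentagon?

turn left 43°, forward 1.7 m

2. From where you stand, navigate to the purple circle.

turn right 79°, forward 10.7 m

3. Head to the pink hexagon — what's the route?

turn right 71°, forward 5.8 m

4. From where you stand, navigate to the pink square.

turn right 87°, forward 9.1 m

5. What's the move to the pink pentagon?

turn right 134°, forward 6.4 m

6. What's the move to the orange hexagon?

turn right 150°, forward 7.5 m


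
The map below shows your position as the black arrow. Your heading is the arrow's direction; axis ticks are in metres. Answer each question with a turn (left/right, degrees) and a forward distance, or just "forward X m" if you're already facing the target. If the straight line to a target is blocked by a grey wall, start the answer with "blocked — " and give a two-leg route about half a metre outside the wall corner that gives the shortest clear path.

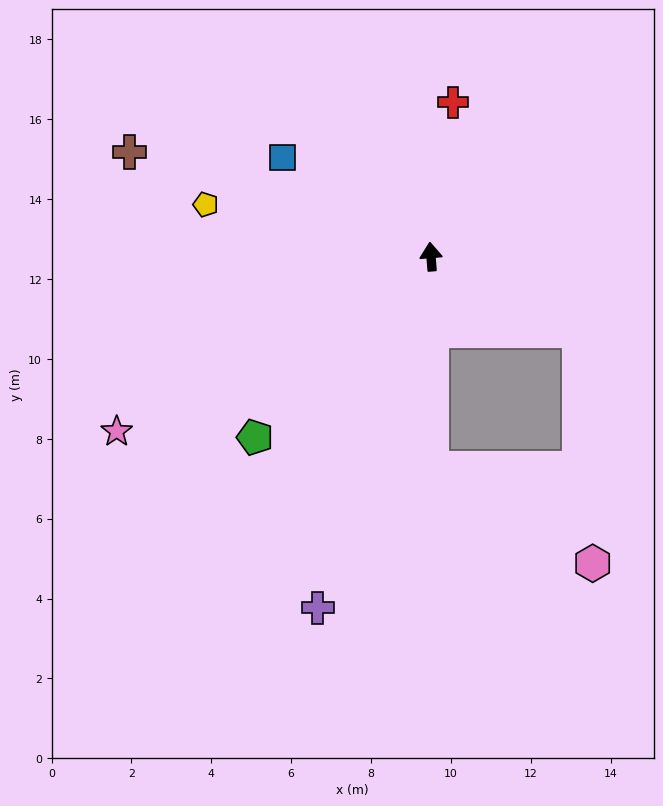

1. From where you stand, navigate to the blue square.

turn left 52°, forward 4.5 m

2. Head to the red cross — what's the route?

turn right 13°, forward 3.9 m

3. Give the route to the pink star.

turn left 114°, forward 9.0 m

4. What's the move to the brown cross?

turn left 66°, forward 8.0 m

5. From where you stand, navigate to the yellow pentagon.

turn left 72°, forward 5.8 m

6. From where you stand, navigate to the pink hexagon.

blocked — turn right 121°, forward 4.1 m, then turn right 60°, forward 5.8 m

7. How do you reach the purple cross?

turn left 158°, forward 9.2 m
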